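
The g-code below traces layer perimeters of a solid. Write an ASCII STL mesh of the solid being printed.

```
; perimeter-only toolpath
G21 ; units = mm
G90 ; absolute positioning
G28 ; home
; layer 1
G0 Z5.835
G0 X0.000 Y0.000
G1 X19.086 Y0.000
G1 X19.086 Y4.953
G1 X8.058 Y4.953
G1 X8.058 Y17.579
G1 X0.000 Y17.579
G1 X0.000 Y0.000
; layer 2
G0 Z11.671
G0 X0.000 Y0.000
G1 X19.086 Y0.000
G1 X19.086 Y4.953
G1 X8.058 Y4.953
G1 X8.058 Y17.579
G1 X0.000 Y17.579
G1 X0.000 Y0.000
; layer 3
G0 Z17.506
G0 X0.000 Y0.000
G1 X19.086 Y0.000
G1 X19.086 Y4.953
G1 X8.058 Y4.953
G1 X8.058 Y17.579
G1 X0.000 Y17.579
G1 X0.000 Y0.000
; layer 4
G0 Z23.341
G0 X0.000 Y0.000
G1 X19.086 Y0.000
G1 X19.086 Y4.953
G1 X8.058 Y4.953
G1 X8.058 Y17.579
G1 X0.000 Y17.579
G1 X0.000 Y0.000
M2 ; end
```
solid part
  facet normal 0.0000 0.0000 -1.0000
    outer loop
      vertex 19.086 4.953 0.000
      vertex 19.086 0.000 0.000
      vertex 0.000 0.000 0.000
    endloop
  endfacet
  facet normal 0.0000 0.0000 -1.0000
    outer loop
      vertex 8.058 4.953 0.000
      vertex 19.086 4.953 0.000
      vertex 0.000 0.000 0.000
    endloop
  endfacet
  facet normal 0.0000 0.0000 -1.0000
    outer loop
      vertex 8.058 17.579 0.000
      vertex 8.058 4.953 0.000
      vertex 0.000 0.000 0.000
    endloop
  endfacet
  facet normal 0.0000 0.0000 -1.0000
    outer loop
      vertex 0.000 17.579 0.000
      vertex 8.058 17.579 0.000
      vertex 0.000 0.000 0.000
    endloop
  endfacet
  facet normal 0.0000 0.0000 1.0000
    outer loop
      vertex 0.000 0.000 23.341
      vertex 19.086 0.000 23.341
      vertex 19.086 4.953 23.341
    endloop
  endfacet
  facet normal 0.0000 0.0000 1.0000
    outer loop
      vertex 0.000 0.000 23.341
      vertex 19.086 4.953 23.341
      vertex 8.058 4.953 23.341
    endloop
  endfacet
  facet normal 0.0000 0.0000 1.0000
    outer loop
      vertex 0.000 0.000 23.341
      vertex 8.058 4.953 23.341
      vertex 8.058 17.579 23.341
    endloop
  endfacet
  facet normal 0.0000 0.0000 1.0000
    outer loop
      vertex 0.000 0.000 23.341
      vertex 8.058 17.579 23.341
      vertex 0.000 17.579 23.341
    endloop
  endfacet
  facet normal 0.0000 -1.0000 0.0000
    outer loop
      vertex 0.000 0.000 0.000
      vertex 19.086 0.000 0.000
      vertex 19.086 0.000 23.341
    endloop
  endfacet
  facet normal 0.0000 -1.0000 0.0000
    outer loop
      vertex 0.000 0.000 0.000
      vertex 19.086 0.000 23.341
      vertex 0.000 0.000 23.341
    endloop
  endfacet
  facet normal 1.0000 0.0000 0.0000
    outer loop
      vertex 19.086 0.000 0.000
      vertex 19.086 4.953 0.000
      vertex 19.086 4.953 23.341
    endloop
  endfacet
  facet normal 1.0000 0.0000 0.0000
    outer loop
      vertex 19.086 0.000 0.000
      vertex 19.086 4.953 23.341
      vertex 19.086 0.000 23.341
    endloop
  endfacet
  facet normal 0.0000 1.0000 0.0000
    outer loop
      vertex 19.086 4.953 0.000
      vertex 8.058 4.953 0.000
      vertex 8.058 4.953 23.341
    endloop
  endfacet
  facet normal 0.0000 1.0000 0.0000
    outer loop
      vertex 19.086 4.953 0.000
      vertex 8.058 4.953 23.341
      vertex 19.086 4.953 23.341
    endloop
  endfacet
  facet normal 1.0000 0.0000 0.0000
    outer loop
      vertex 8.058 4.953 0.000
      vertex 8.058 17.579 0.000
      vertex 8.058 17.579 23.341
    endloop
  endfacet
  facet normal 1.0000 0.0000 0.0000
    outer loop
      vertex 8.058 4.953 0.000
      vertex 8.058 17.579 23.341
      vertex 8.058 4.953 23.341
    endloop
  endfacet
  facet normal 0.0000 1.0000 0.0000
    outer loop
      vertex 8.058 17.579 0.000
      vertex 0.000 17.579 0.000
      vertex 0.000 17.579 23.341
    endloop
  endfacet
  facet normal 0.0000 1.0000 0.0000
    outer loop
      vertex 8.058 17.579 0.000
      vertex 0.000 17.579 23.341
      vertex 8.058 17.579 23.341
    endloop
  endfacet
  facet normal -1.0000 0.0000 0.0000
    outer loop
      vertex 0.000 17.579 0.000
      vertex 0.000 0.000 0.000
      vertex 0.000 0.000 23.341
    endloop
  endfacet
  facet normal -1.0000 0.0000 0.0000
    outer loop
      vertex 0.000 17.579 0.000
      vertex 0.000 0.000 23.341
      vertex 0.000 17.579 23.341
    endloop
  endfacet
endsolid part

The G0 Z moves step by Δz≈5.835 mm. Every layer's G1 loop is the same polygon, so the solid is a straight extrusion of it from z=0 to z≈23.3. Closing with flat bottom and top caps and triangulating gives 20 facets — an L-shaped prism: outer 19.1 × 17.6 mm, arm thicknesses ≈ 4.95 mm (horizontal) and 8.06 mm (vertical), extruded 23.3 mm in z.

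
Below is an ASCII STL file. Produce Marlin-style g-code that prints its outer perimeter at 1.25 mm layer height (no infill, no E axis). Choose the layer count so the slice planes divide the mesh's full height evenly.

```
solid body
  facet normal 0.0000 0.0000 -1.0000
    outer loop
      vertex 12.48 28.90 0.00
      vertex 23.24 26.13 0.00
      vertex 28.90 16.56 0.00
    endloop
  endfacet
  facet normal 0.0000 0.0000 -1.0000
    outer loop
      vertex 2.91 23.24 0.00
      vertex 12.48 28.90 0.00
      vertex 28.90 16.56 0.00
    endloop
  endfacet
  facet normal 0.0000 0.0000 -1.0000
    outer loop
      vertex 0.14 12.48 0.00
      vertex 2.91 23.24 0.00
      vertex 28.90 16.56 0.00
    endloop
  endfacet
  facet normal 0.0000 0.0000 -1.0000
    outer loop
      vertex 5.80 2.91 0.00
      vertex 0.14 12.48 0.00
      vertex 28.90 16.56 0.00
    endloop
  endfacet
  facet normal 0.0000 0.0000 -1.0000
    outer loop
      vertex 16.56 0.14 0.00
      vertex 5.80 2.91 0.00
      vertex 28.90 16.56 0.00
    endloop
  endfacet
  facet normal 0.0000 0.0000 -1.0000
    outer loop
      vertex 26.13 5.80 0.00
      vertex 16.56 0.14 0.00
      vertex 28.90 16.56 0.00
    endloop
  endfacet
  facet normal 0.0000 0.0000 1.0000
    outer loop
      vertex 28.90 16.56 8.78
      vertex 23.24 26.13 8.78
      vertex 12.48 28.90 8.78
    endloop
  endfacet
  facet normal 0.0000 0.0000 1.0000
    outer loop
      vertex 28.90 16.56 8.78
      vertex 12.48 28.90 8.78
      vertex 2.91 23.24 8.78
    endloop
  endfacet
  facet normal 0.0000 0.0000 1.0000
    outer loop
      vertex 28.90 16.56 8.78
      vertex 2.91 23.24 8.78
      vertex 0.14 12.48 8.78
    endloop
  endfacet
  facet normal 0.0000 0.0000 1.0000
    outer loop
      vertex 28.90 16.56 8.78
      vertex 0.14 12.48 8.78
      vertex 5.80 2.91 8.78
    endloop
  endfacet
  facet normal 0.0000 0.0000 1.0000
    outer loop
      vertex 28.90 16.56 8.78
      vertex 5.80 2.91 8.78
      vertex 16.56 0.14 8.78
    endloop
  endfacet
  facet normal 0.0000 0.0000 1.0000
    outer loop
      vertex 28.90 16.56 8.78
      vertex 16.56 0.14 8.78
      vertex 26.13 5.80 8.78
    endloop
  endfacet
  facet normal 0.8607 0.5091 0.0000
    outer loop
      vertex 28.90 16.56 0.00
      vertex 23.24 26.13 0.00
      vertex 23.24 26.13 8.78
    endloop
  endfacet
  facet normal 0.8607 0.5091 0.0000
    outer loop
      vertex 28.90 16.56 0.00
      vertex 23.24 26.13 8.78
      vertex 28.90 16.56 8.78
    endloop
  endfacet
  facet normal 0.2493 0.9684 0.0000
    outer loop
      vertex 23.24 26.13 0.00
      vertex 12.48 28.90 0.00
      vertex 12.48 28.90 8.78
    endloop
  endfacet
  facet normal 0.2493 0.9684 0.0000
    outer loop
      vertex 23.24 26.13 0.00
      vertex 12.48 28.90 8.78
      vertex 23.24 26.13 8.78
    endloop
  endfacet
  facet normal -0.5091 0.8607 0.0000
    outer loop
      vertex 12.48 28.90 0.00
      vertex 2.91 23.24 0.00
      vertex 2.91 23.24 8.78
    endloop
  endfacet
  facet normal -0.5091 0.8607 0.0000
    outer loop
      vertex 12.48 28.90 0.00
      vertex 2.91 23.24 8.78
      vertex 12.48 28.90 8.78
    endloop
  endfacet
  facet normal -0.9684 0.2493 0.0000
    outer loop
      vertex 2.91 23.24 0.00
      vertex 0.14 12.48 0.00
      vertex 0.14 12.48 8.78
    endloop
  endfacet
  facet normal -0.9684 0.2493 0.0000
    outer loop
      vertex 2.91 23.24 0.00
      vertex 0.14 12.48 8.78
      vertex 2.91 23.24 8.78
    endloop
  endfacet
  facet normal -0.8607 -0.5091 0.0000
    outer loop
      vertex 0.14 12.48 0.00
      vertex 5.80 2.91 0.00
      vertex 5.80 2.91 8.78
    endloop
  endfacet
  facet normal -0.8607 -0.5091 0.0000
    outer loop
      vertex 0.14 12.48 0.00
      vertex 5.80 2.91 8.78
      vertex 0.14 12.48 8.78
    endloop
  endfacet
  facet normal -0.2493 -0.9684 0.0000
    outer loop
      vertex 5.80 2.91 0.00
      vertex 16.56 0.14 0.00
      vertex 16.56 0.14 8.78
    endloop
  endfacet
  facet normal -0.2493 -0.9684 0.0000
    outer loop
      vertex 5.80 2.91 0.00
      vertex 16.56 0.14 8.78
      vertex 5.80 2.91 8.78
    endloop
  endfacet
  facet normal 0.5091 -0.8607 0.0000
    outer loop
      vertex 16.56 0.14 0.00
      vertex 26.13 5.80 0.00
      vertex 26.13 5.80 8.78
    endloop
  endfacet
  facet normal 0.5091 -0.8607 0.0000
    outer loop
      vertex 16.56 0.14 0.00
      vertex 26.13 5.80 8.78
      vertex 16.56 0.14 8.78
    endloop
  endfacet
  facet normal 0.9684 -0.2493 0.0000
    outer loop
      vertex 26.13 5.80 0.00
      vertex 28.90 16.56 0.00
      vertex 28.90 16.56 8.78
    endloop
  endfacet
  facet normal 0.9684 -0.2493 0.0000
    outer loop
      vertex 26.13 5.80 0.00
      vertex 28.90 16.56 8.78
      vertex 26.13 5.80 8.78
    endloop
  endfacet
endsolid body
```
; perimeter-only toolpath
G21 ; units = mm
G90 ; absolute positioning
G28 ; home
; layer 1
G0 Z1.25
G0 X28.90 Y16.56
G1 X23.24 Y26.13
G1 X12.48 Y28.90
G1 X2.91 Y23.24
G1 X0.14 Y12.48
G1 X5.80 Y2.91
G1 X16.56 Y0.14
G1 X26.13 Y5.80
G1 X28.90 Y16.56
; layer 2
G0 Z2.51
G0 X28.90 Y16.56
G1 X23.24 Y26.13
G1 X12.48 Y28.90
G1 X2.91 Y23.24
G1 X0.14 Y12.48
G1 X5.80 Y2.91
G1 X16.56 Y0.14
G1 X26.13 Y5.80
G1 X28.90 Y16.56
; layer 3
G0 Z3.76
G0 X28.90 Y16.56
G1 X23.24 Y26.13
G1 X12.48 Y28.90
G1 X2.91 Y23.24
G1 X0.14 Y12.48
G1 X5.80 Y2.91
G1 X16.56 Y0.14
G1 X26.13 Y5.80
G1 X28.90 Y16.56
; layer 4
G0 Z5.02
G0 X28.90 Y16.56
G1 X23.24 Y26.13
G1 X12.48 Y28.90
G1 X2.91 Y23.24
G1 X0.14 Y12.48
G1 X5.80 Y2.91
G1 X16.56 Y0.14
G1 X26.13 Y5.80
G1 X28.90 Y16.56
; layer 5
G0 Z6.27
G0 X28.90 Y16.56
G1 X23.24 Y26.13
G1 X12.48 Y28.90
G1 X2.91 Y23.24
G1 X0.14 Y12.48
G1 X5.80 Y2.91
G1 X16.56 Y0.14
G1 X26.13 Y5.80
G1 X28.90 Y16.56
; layer 6
G0 Z7.53
G0 X28.90 Y16.56
G1 X23.24 Y26.13
G1 X12.48 Y28.90
G1 X2.91 Y23.24
G1 X0.14 Y12.48
G1 X5.80 Y2.91
G1 X16.56 Y0.14
G1 X26.13 Y5.80
G1 X28.90 Y16.56
; layer 7
G0 Z8.78
G0 X28.90 Y16.56
G1 X23.24 Y26.13
G1 X12.48 Y28.90
G1 X2.91 Y23.24
G1 X0.14 Y12.48
G1 X5.80 Y2.91
G1 X16.56 Y0.14
G1 X26.13 Y5.80
G1 X28.90 Y16.56
M2 ; end

The solid is a regular 8-sided prism (a cylinder approximated with 8 flat sides), circumscribed radius ≈ 14.5 mm, height ≈ 8.78 mm. Slicing at Δz = 1.25 mm — 7 equal slices spanning the solid's height, so layer i sits at z = i·h/7 — gives 7 non-empty perimeters. Each is a 8-segment closed polygon; G0 lifts to the layer z and rapids to the start vertex, then G1 traces the edges.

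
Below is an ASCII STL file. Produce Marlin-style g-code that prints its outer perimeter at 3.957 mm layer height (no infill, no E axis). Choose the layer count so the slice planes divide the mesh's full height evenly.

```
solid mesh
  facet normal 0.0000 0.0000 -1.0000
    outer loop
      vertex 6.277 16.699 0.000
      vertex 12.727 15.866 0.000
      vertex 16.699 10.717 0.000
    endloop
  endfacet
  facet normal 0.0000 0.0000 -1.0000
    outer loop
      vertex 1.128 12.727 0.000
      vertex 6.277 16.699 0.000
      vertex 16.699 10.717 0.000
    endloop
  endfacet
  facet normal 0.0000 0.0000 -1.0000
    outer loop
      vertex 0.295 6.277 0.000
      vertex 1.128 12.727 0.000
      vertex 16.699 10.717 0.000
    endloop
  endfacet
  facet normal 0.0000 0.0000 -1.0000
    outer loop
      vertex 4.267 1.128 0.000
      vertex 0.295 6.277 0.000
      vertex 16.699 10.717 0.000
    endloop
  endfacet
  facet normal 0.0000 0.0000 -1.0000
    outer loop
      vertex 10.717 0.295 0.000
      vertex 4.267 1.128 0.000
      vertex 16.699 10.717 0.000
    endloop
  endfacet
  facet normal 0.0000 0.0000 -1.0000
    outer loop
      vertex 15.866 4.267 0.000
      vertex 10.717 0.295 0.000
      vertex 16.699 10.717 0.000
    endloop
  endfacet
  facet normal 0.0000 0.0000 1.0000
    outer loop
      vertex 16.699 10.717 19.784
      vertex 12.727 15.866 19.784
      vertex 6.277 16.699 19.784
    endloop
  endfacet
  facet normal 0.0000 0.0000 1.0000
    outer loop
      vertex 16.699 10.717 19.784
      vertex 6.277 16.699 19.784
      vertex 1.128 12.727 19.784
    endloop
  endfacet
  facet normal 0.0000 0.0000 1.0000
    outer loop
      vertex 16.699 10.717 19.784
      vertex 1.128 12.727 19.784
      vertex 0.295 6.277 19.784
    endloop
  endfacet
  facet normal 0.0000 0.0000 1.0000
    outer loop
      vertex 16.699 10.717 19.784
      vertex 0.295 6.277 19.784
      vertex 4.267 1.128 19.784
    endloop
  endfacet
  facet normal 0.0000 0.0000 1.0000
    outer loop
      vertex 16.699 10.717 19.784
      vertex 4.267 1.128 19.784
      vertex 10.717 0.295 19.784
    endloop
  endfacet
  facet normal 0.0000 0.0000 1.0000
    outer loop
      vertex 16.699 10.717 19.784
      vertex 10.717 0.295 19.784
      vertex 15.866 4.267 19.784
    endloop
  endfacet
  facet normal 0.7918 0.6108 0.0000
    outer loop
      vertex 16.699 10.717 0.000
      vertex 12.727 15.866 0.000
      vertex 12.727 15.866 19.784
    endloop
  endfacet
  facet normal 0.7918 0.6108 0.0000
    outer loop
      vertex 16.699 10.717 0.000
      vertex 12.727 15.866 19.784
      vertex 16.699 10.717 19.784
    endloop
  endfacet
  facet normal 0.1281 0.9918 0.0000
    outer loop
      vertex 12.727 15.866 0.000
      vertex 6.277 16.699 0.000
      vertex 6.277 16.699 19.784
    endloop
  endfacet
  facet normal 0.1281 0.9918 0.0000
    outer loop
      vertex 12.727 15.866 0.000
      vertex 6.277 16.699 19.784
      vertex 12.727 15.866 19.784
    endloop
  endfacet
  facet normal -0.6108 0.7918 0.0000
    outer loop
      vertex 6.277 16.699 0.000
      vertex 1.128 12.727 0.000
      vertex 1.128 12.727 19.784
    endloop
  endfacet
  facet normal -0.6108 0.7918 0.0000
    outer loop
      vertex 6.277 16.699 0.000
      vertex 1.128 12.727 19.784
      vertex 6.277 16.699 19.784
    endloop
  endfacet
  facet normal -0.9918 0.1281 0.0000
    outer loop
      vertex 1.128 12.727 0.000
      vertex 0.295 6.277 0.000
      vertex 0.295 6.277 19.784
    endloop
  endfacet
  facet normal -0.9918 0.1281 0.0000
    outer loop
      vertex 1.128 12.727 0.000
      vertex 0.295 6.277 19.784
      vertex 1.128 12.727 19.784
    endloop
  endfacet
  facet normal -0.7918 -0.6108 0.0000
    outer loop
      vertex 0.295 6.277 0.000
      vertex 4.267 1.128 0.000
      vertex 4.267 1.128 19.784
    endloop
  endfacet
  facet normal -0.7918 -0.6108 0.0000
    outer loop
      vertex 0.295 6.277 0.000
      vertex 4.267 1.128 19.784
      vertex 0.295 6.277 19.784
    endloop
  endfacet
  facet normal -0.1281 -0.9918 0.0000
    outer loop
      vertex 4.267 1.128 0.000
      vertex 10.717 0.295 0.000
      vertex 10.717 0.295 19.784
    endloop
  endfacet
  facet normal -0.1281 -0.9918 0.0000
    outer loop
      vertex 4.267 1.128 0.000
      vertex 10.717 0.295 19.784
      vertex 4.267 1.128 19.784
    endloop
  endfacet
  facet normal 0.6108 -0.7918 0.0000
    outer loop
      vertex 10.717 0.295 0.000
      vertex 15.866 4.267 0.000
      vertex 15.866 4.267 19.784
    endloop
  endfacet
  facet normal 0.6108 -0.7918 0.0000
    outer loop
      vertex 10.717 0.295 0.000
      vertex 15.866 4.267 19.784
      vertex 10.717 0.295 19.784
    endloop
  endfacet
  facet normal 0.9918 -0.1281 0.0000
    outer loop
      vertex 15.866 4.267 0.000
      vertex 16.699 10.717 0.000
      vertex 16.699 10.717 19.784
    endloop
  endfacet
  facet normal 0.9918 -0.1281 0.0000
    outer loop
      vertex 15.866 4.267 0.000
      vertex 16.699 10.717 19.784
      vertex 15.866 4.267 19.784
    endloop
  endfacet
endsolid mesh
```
; perimeter-only toolpath
G21 ; units = mm
G90 ; absolute positioning
G28 ; home
; layer 1
G0 Z3.957
G0 X16.699 Y10.717
G1 X12.727 Y15.866
G1 X6.277 Y16.699
G1 X1.128 Y12.727
G1 X0.295 Y6.277
G1 X4.267 Y1.128
G1 X10.717 Y0.295
G1 X15.866 Y4.267
G1 X16.699 Y10.717
; layer 2
G0 Z7.914
G0 X16.699 Y10.717
G1 X12.727 Y15.866
G1 X6.277 Y16.699
G1 X1.128 Y12.727
G1 X0.295 Y6.277
G1 X4.267 Y1.128
G1 X10.717 Y0.295
G1 X15.866 Y4.267
G1 X16.699 Y10.717
; layer 3
G0 Z11.870
G0 X16.699 Y10.717
G1 X12.727 Y15.866
G1 X6.277 Y16.699
G1 X1.128 Y12.727
G1 X0.295 Y6.277
G1 X4.267 Y1.128
G1 X10.717 Y0.295
G1 X15.866 Y4.267
G1 X16.699 Y10.717
; layer 4
G0 Z15.827
G0 X16.699 Y10.717
G1 X12.727 Y15.866
G1 X6.277 Y16.699
G1 X1.128 Y12.727
G1 X0.295 Y6.277
G1 X4.267 Y1.128
G1 X10.717 Y0.295
G1 X15.866 Y4.267
G1 X16.699 Y10.717
; layer 5
G0 Z19.784
G0 X16.699 Y10.717
G1 X12.727 Y15.866
G1 X6.277 Y16.699
G1 X1.128 Y12.727
G1 X0.295 Y6.277
G1 X4.267 Y1.128
G1 X10.717 Y0.295
G1 X15.866 Y4.267
G1 X16.699 Y10.717
M2 ; end

The solid is a regular 8-sided prism (a cylinder approximated with 8 flat sides), circumscribed radius ≈ 8.5 mm, height ≈ 19.8 mm. Slicing at Δz = 3.957 mm — 5 equal slices spanning the solid's height, so layer i sits at z = i·h/5 — gives 5 non-empty perimeters. Each is a 8-segment closed polygon; G0 lifts to the layer z and rapids to the start vertex, then G1 traces the edges.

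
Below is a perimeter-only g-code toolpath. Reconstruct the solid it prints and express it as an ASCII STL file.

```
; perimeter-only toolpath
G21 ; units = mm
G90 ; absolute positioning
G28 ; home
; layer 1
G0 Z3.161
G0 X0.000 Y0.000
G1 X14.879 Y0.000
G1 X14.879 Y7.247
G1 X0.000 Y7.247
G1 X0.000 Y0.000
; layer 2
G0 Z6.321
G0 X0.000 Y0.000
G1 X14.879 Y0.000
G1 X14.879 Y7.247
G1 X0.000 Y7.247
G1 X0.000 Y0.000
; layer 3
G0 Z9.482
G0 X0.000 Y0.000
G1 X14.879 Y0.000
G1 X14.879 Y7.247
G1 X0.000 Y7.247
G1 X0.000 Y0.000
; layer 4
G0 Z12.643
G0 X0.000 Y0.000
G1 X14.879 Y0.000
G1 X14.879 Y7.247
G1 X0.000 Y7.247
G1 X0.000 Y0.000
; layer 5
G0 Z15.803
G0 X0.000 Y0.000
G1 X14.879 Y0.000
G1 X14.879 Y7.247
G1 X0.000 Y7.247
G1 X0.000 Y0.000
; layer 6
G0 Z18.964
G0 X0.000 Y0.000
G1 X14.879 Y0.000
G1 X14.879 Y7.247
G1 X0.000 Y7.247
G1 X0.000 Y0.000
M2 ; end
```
solid part
  facet normal 0.0000 0.0000 -1.0000
    outer loop
      vertex 14.879 7.247 0.000
      vertex 14.879 0.000 0.000
      vertex 0.000 0.000 0.000
    endloop
  endfacet
  facet normal 0.0000 0.0000 -1.0000
    outer loop
      vertex 0.000 7.247 0.000
      vertex 14.879 7.247 0.000
      vertex 0.000 0.000 0.000
    endloop
  endfacet
  facet normal 0.0000 0.0000 1.0000
    outer loop
      vertex 0.000 0.000 18.964
      vertex 14.879 0.000 18.964
      vertex 14.879 7.247 18.964
    endloop
  endfacet
  facet normal 0.0000 0.0000 1.0000
    outer loop
      vertex 0.000 0.000 18.964
      vertex 14.879 7.247 18.964
      vertex 0.000 7.247 18.964
    endloop
  endfacet
  facet normal 0.0000 -1.0000 0.0000
    outer loop
      vertex 0.000 0.000 0.000
      vertex 14.879 0.000 0.000
      vertex 14.879 0.000 18.964
    endloop
  endfacet
  facet normal 0.0000 -1.0000 0.0000
    outer loop
      vertex 0.000 0.000 0.000
      vertex 14.879 0.000 18.964
      vertex 0.000 0.000 18.964
    endloop
  endfacet
  facet normal 0.0000 1.0000 0.0000
    outer loop
      vertex 14.879 7.247 18.964
      vertex 14.879 7.247 0.000
      vertex 0.000 7.247 0.000
    endloop
  endfacet
  facet normal 0.0000 1.0000 0.0000
    outer loop
      vertex 0.000 7.247 18.964
      vertex 14.879 7.247 18.964
      vertex 0.000 7.247 0.000
    endloop
  endfacet
  facet normal -1.0000 0.0000 0.0000
    outer loop
      vertex 0.000 7.247 18.964
      vertex 0.000 7.247 0.000
      vertex 0.000 0.000 0.000
    endloop
  endfacet
  facet normal -1.0000 0.0000 0.0000
    outer loop
      vertex 0.000 0.000 18.964
      vertex 0.000 7.247 18.964
      vertex 0.000 0.000 0.000
    endloop
  endfacet
  facet normal 1.0000 0.0000 0.0000
    outer loop
      vertex 14.879 0.000 0.000
      vertex 14.879 7.247 0.000
      vertex 14.879 7.247 18.964
    endloop
  endfacet
  facet normal 1.0000 0.0000 0.0000
    outer loop
      vertex 14.879 0.000 0.000
      vertex 14.879 7.247 18.964
      vertex 14.879 0.000 18.964
    endloop
  endfacet
endsolid part

The G0 Z moves step by Δz≈3.161 mm. Every layer's G1 loop is the same polygon, so the solid is a straight extrusion of it from z=0 to z≈19. Closing with flat bottom and top caps and triangulating gives 12 facets — a rectangular box, roughly 14.9 × 7.25 mm footprint and 19 mm tall.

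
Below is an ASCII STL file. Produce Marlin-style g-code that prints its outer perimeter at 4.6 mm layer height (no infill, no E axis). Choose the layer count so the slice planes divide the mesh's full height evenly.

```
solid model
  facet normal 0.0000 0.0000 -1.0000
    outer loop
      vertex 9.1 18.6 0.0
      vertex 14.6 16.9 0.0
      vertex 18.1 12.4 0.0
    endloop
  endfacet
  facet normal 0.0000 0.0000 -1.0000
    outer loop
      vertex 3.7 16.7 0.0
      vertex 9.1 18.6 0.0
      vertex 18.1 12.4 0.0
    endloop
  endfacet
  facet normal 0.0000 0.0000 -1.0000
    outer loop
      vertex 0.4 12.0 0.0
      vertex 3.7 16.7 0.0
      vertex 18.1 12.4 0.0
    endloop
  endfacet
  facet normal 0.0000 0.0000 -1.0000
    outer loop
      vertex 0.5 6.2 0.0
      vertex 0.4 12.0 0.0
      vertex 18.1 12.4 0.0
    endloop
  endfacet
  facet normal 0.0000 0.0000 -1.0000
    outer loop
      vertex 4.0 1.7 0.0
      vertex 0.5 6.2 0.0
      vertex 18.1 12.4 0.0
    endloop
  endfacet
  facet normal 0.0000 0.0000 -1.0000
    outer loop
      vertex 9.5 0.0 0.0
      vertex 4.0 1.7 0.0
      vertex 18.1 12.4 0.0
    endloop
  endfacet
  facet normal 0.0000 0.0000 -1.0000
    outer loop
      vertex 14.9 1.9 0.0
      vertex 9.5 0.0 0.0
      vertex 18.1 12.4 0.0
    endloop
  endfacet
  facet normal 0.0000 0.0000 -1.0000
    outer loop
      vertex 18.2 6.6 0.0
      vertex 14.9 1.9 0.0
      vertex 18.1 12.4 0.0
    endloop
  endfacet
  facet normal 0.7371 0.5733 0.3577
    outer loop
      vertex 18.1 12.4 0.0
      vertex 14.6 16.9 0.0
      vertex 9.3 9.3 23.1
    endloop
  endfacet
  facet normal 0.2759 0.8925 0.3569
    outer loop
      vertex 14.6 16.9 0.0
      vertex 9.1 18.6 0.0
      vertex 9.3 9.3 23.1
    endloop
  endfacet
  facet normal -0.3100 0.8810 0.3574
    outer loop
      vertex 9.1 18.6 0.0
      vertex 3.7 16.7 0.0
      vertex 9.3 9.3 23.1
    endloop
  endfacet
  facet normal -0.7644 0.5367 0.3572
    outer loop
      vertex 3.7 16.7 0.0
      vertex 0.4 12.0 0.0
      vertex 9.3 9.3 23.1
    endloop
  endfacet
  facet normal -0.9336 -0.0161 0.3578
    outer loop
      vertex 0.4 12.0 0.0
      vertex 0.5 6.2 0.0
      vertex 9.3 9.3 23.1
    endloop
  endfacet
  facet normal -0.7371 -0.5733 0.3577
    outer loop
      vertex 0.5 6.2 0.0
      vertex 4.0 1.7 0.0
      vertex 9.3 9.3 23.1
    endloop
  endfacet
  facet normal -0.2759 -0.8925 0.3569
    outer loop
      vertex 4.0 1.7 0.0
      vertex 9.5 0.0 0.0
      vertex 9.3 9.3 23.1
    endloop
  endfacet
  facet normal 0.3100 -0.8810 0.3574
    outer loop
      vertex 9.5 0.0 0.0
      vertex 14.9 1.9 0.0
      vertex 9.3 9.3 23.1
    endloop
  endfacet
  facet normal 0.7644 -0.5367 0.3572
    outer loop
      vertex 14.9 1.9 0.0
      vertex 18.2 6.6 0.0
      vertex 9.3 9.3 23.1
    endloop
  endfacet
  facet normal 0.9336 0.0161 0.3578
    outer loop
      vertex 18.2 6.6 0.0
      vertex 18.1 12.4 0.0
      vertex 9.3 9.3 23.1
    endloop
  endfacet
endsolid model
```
; perimeter-only toolpath
G21 ; units = mm
G90 ; absolute positioning
G28 ; home
; layer 1
G0 Z4.6
G0 X16.3 Y11.8
G1 X13.5 Y15.4
G1 X9.1 Y16.7
G1 X4.8 Y15.2
G1 X2.2 Y11.5
G1 X2.3 Y6.8
G1 X5.1 Y3.2
G1 X9.5 Y1.9
G1 X13.8 Y3.4
G1 X16.4 Y7.1
G1 X16.3 Y11.8
; layer 2
G0 Z9.2
G0 X14.6 Y11.2
G1 X12.5 Y13.9
G1 X9.2 Y14.9
G1 X5.9 Y13.7
G1 X4.0 Y10.9
G1 X4.0 Y7.4
G1 X6.1 Y4.7
G1 X9.4 Y3.7
G1 X12.7 Y4.9
G1 X14.6 Y7.7
G1 X14.6 Y11.2
; layer 3
G0 Z13.9
G0 X12.8 Y10.5
G1 X11.4 Y12.3
G1 X9.2 Y13.0
G1 X7.1 Y12.3
G1 X5.7 Y10.4
G1 X5.8 Y8.1
G1 X7.2 Y6.3
G1 X9.4 Y5.6
G1 X11.5 Y6.3
G1 X12.9 Y8.2
G1 X12.8 Y10.5
; layer 4
G0 Z18.5
G0 X11.1 Y9.9
G1 X10.4 Y10.8
G1 X9.3 Y11.2
G1 X8.2 Y10.8
G1 X7.5 Y9.8
G1 X7.5 Y8.7
G1 X8.2 Y7.8
G1 X9.3 Y7.4
G1 X10.4 Y7.8
G1 X11.1 Y8.8
G1 X11.1 Y9.9
M2 ; end

The solid is a regular 10-sided pyramid, base circumscribed radius ≈ 9.3 mm, apex at z ≈ 23.1 mm. Slicing at Δz = 4.6 mm — 5 equal slices spanning the solid's height, so layer i sits at z = i·h/5 — gives 4 non-empty perimeters. Each is a 10-segment closed polygon; G0 lifts to the layer z and rapids to the start vertex, then G1 traces the edges. The cross-section shrinks linearly with z (the slice at the apex is degenerate and omitted).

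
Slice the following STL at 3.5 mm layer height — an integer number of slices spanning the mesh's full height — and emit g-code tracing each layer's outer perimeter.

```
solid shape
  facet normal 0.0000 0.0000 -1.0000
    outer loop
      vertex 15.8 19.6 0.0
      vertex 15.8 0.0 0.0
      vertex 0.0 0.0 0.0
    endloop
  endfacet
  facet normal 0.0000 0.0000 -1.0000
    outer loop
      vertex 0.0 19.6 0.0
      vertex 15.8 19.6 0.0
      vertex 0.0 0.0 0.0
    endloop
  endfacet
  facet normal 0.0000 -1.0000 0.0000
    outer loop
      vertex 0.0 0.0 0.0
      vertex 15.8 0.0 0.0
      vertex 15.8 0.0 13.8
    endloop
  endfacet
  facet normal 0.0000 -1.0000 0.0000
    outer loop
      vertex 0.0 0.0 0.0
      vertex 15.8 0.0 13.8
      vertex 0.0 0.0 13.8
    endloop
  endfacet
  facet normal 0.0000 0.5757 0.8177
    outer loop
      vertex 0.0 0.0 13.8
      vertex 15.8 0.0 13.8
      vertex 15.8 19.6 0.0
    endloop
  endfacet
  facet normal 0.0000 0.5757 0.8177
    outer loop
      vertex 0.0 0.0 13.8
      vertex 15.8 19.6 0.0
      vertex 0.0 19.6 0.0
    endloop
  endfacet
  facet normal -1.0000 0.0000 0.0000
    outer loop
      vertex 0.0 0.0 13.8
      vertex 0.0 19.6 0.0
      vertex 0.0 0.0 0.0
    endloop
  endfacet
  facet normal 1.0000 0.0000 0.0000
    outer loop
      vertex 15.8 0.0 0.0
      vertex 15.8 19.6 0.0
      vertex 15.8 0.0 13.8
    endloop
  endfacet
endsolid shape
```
; perimeter-only toolpath
G21 ; units = mm
G90 ; absolute positioning
G28 ; home
; layer 1
G0 Z3.5
G0 X0.0 Y0.0
G1 X15.8 Y0.0
G1 X15.8 Y14.7
G1 X0.0 Y14.7
G1 X0.0 Y0.0
; layer 2
G0 Z6.9
G0 X0.0 Y0.0
G1 X15.8 Y0.0
G1 X15.8 Y9.8
G1 X0.0 Y9.8
G1 X0.0 Y0.0
; layer 3
G0 Z10.4
G0 X0.0 Y0.0
G1 X15.8 Y0.0
G1 X15.8 Y4.9
G1 X0.0 Y4.9
G1 X0.0 Y0.0
M2 ; end

The solid is a wedge (ramp): 15.8 × 19.6 mm base, rising to 13.8 mm along the y=0 edge and sloping linearly to z=0 at y=19.6. Slicing at Δz = 3.5 mm — 4 equal slices spanning the solid's height, so layer i sits at z = i·h/4 — gives 3 non-empty perimeters. Each is a 4-segment closed polygon; G0 lifts to the layer z and rapids to the start vertex, then G1 traces the edges. The cross-section shrinks linearly with z (the slice at the apex is degenerate and omitted).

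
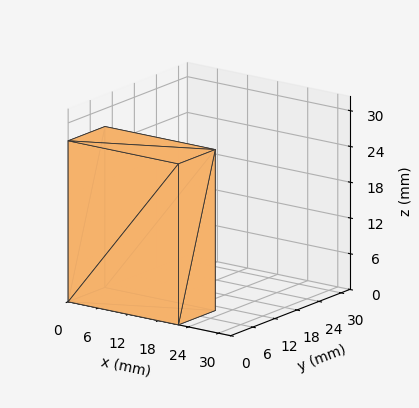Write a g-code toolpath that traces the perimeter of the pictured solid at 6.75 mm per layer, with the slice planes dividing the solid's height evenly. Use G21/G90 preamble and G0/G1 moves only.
Reading the render: the shape is a rectangular box, roughly 22 × 10 mm footprint and 27 mm tall (dimensions read to the nearest mm from the axis ticks). For the g-code, the solid's height is divided into equal slices at the stated Δz and each level perimeter traced with G1 moves after a G0 lift.

; perimeter-only toolpath
G21 ; units = mm
G90 ; absolute positioning
G28 ; home
; layer 1
G0 Z6.75
G0 X0.00 Y0.00
G1 X22.00 Y0.00
G1 X22.00 Y10.00
G1 X0.00 Y10.00
G1 X0.00 Y0.00
; layer 2
G0 Z13.50
G0 X0.00 Y0.00
G1 X22.00 Y0.00
G1 X22.00 Y10.00
G1 X0.00 Y10.00
G1 X0.00 Y0.00
; layer 3
G0 Z20.25
G0 X0.00 Y0.00
G1 X22.00 Y0.00
G1 X22.00 Y10.00
G1 X0.00 Y10.00
G1 X0.00 Y0.00
; layer 4
G0 Z27.00
G0 X0.00 Y0.00
G1 X22.00 Y0.00
G1 X22.00 Y10.00
G1 X0.00 Y10.00
G1 X0.00 Y0.00
M2 ; end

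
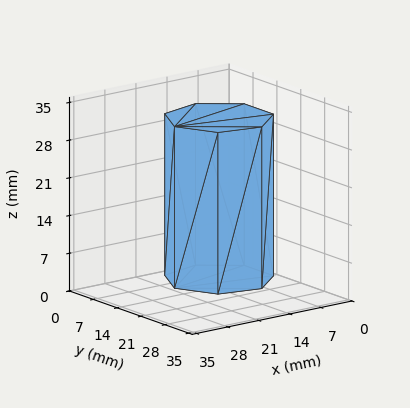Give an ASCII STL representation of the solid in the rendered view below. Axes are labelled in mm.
Reading the render: the shape is a regular 7-sided prism (a cylinder approximated with 7 flat sides), circumscribed radius ≈ 10 mm, height ≈ 30 mm (dimensions read to the nearest mm from the axis ticks). For the STL, each face is triangulated and given an outward normal.

solid part
  facet normal 0.0000 0.0000 -1.0000
    outer loop
      vertex 7.8 19.7 0.0
      vertex 16.2 17.8 0.0
      vertex 20.0 10.0 0.0
    endloop
  endfacet
  facet normal 0.0000 0.0000 -1.0000
    outer loop
      vertex 1.0 14.3 0.0
      vertex 7.8 19.7 0.0
      vertex 20.0 10.0 0.0
    endloop
  endfacet
  facet normal 0.0000 0.0000 -1.0000
    outer loop
      vertex 1.0 5.7 0.0
      vertex 1.0 14.3 0.0
      vertex 20.0 10.0 0.0
    endloop
  endfacet
  facet normal 0.0000 0.0000 -1.0000
    outer loop
      vertex 7.8 0.3 0.0
      vertex 1.0 5.7 0.0
      vertex 20.0 10.0 0.0
    endloop
  endfacet
  facet normal 0.0000 0.0000 -1.0000
    outer loop
      vertex 16.2 2.2 0.0
      vertex 7.8 0.3 0.0
      vertex 20.0 10.0 0.0
    endloop
  endfacet
  facet normal 0.0000 0.0000 1.0000
    outer loop
      vertex 20.0 10.0 30.0
      vertex 16.2 17.8 30.0
      vertex 7.8 19.7 30.0
    endloop
  endfacet
  facet normal 0.0000 0.0000 1.0000
    outer loop
      vertex 20.0 10.0 30.0
      vertex 7.8 19.7 30.0
      vertex 1.0 14.3 30.0
    endloop
  endfacet
  facet normal 0.0000 0.0000 1.0000
    outer loop
      vertex 20.0 10.0 30.0
      vertex 1.0 14.3 30.0
      vertex 1.0 5.7 30.0
    endloop
  endfacet
  facet normal 0.0000 0.0000 1.0000
    outer loop
      vertex 20.0 10.0 30.0
      vertex 1.0 5.7 30.0
      vertex 7.8 0.3 30.0
    endloop
  endfacet
  facet normal 0.0000 0.0000 1.0000
    outer loop
      vertex 20.0 10.0 30.0
      vertex 7.8 0.3 30.0
      vertex 16.2 2.2 30.0
    endloop
  endfacet
  facet normal 0.8990 0.4380 0.0000
    outer loop
      vertex 20.0 10.0 0.0
      vertex 16.2 17.8 0.0
      vertex 16.2 17.8 30.0
    endloop
  endfacet
  facet normal 0.8990 0.4380 0.0000
    outer loop
      vertex 20.0 10.0 0.0
      vertex 16.2 17.8 30.0
      vertex 20.0 10.0 30.0
    endloop
  endfacet
  facet normal 0.2206 0.9754 0.0000
    outer loop
      vertex 16.2 17.8 0.0
      vertex 7.8 19.7 0.0
      vertex 7.8 19.7 30.0
    endloop
  endfacet
  facet normal 0.2206 0.9754 0.0000
    outer loop
      vertex 16.2 17.8 0.0
      vertex 7.8 19.7 30.0
      vertex 16.2 17.8 30.0
    endloop
  endfacet
  facet normal -0.6219 0.7831 0.0000
    outer loop
      vertex 7.8 19.7 0.0
      vertex 1.0 14.3 0.0
      vertex 1.0 14.3 30.0
    endloop
  endfacet
  facet normal -0.6219 0.7831 0.0000
    outer loop
      vertex 7.8 19.7 0.0
      vertex 1.0 14.3 30.0
      vertex 7.8 19.7 30.0
    endloop
  endfacet
  facet normal -1.0000 0.0000 0.0000
    outer loop
      vertex 1.0 14.3 0.0
      vertex 1.0 5.7 0.0
      vertex 1.0 5.7 30.0
    endloop
  endfacet
  facet normal -1.0000 0.0000 0.0000
    outer loop
      vertex 1.0 14.3 0.0
      vertex 1.0 5.7 30.0
      vertex 1.0 14.3 30.0
    endloop
  endfacet
  facet normal -0.6219 -0.7831 0.0000
    outer loop
      vertex 1.0 5.7 0.0
      vertex 7.8 0.3 0.0
      vertex 7.8 0.3 30.0
    endloop
  endfacet
  facet normal -0.6219 -0.7831 0.0000
    outer loop
      vertex 1.0 5.7 0.0
      vertex 7.8 0.3 30.0
      vertex 1.0 5.7 30.0
    endloop
  endfacet
  facet normal 0.2206 -0.9754 0.0000
    outer loop
      vertex 7.8 0.3 0.0
      vertex 16.2 2.2 0.0
      vertex 16.2 2.2 30.0
    endloop
  endfacet
  facet normal 0.2206 -0.9754 0.0000
    outer loop
      vertex 7.8 0.3 0.0
      vertex 16.2 2.2 30.0
      vertex 7.8 0.3 30.0
    endloop
  endfacet
  facet normal 0.8990 -0.4380 0.0000
    outer loop
      vertex 16.2 2.2 0.0
      vertex 20.0 10.0 0.0
      vertex 20.0 10.0 30.0
    endloop
  endfacet
  facet normal 0.8990 -0.4380 0.0000
    outer loop
      vertex 16.2 2.2 0.0
      vertex 20.0 10.0 30.0
      vertex 16.2 2.2 30.0
    endloop
  endfacet
endsolid part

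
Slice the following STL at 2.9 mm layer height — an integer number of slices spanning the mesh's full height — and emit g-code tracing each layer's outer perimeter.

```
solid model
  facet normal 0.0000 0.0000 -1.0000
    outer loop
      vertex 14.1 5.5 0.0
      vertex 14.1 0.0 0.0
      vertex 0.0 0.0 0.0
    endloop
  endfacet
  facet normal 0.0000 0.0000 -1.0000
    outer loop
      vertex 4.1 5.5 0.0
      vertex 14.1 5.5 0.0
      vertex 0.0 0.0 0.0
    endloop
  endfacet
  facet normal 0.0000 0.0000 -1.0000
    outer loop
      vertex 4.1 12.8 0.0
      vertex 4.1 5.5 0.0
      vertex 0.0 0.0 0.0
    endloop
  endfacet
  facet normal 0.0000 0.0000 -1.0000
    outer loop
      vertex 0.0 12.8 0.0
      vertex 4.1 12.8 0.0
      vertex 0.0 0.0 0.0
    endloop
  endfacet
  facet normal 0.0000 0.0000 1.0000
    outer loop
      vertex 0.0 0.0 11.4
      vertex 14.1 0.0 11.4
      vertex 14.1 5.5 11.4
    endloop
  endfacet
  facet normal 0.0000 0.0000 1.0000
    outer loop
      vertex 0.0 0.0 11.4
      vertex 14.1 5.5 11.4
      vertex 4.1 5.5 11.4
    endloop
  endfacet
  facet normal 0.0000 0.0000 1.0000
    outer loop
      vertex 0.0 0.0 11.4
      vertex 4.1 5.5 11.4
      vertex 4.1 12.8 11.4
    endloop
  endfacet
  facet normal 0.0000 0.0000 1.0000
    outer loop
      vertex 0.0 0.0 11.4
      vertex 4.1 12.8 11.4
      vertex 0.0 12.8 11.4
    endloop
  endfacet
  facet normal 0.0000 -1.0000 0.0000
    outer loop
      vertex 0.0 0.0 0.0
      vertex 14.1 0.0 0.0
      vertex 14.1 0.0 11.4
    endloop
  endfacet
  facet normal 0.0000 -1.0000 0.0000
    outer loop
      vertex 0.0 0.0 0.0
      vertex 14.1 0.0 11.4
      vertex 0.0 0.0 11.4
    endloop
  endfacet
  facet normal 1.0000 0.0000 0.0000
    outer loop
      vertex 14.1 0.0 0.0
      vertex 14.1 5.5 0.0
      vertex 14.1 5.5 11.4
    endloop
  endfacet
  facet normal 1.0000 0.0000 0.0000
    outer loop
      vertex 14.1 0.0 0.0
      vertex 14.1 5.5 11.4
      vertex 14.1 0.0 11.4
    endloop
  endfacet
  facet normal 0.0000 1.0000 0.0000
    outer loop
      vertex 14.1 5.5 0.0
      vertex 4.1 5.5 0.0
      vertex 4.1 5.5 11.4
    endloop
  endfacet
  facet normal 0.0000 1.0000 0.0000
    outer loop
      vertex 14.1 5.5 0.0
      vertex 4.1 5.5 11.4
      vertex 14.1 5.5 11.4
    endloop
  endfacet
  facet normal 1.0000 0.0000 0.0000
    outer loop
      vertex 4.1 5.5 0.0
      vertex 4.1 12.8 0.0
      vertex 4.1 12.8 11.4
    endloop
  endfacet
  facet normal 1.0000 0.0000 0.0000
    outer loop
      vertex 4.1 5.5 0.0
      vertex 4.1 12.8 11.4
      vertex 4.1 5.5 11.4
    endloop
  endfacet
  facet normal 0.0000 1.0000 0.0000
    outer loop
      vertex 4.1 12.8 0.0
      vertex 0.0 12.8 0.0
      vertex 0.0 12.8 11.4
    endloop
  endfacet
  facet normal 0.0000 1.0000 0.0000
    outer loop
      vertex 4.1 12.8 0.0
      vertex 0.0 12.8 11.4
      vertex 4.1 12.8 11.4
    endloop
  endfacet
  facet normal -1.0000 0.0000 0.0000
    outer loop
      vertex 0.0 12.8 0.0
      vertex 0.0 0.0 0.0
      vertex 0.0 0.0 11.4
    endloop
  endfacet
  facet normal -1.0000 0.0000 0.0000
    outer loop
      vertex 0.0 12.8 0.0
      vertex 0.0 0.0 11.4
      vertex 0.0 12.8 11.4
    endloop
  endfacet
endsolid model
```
; perimeter-only toolpath
G21 ; units = mm
G90 ; absolute positioning
G28 ; home
; layer 1
G0 Z2.9
G0 X0.0 Y0.0
G1 X14.1 Y0.0
G1 X14.1 Y5.5
G1 X4.1 Y5.5
G1 X4.1 Y12.8
G1 X0.0 Y12.8
G1 X0.0 Y0.0
; layer 2
G0 Z5.7
G0 X0.0 Y0.0
G1 X14.1 Y0.0
G1 X14.1 Y5.5
G1 X4.1 Y5.5
G1 X4.1 Y12.8
G1 X0.0 Y12.8
G1 X0.0 Y0.0
; layer 3
G0 Z8.6
G0 X0.0 Y0.0
G1 X14.1 Y0.0
G1 X14.1 Y5.5
G1 X4.1 Y5.5
G1 X4.1 Y12.8
G1 X0.0 Y12.8
G1 X0.0 Y0.0
; layer 4
G0 Z11.4
G0 X0.0 Y0.0
G1 X14.1 Y0.0
G1 X14.1 Y5.5
G1 X4.1 Y5.5
G1 X4.1 Y12.8
G1 X0.0 Y12.8
G1 X0.0 Y0.0
M2 ; end

The solid is an L-shaped prism: outer 14.1 × 12.8 mm, arm thicknesses ≈ 5.5 mm (horizontal) and 4.1 mm (vertical), extruded 11.4 mm in z. Slicing at Δz = 2.9 mm — 4 equal slices spanning the solid's height, so layer i sits at z = i·h/4 — gives 4 non-empty perimeters. Each is a 6-segment closed polygon; G0 lifts to the layer z and rapids to the start vertex, then G1 traces the edges.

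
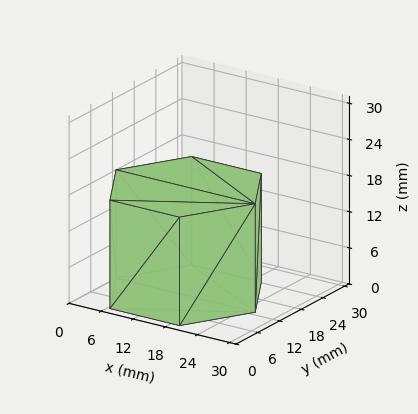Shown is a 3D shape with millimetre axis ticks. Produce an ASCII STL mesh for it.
Reading the render: the shape is a regular 6-sided prism (a cylinder approximated with 6 flat sides), circumscribed radius ≈ 13 mm, height ≈ 18 mm (dimensions read to the nearest mm from the axis ticks). For the STL, each face is triangulated and given an outward normal.

solid part
  facet normal 0.0000 0.0000 -1.0000
    outer loop
      vertex 6.5 24.3 0.0
      vertex 19.5 24.3 0.0
      vertex 26.0 13.0 0.0
    endloop
  endfacet
  facet normal 0.0000 0.0000 -1.0000
    outer loop
      vertex 0.0 13.0 0.0
      vertex 6.5 24.3 0.0
      vertex 26.0 13.0 0.0
    endloop
  endfacet
  facet normal 0.0000 0.0000 -1.0000
    outer loop
      vertex 6.5 1.7 0.0
      vertex 0.0 13.0 0.0
      vertex 26.0 13.0 0.0
    endloop
  endfacet
  facet normal 0.0000 0.0000 -1.0000
    outer loop
      vertex 19.5 1.7 0.0
      vertex 6.5 1.7 0.0
      vertex 26.0 13.0 0.0
    endloop
  endfacet
  facet normal 0.0000 0.0000 1.0000
    outer loop
      vertex 26.0 13.0 18.0
      vertex 19.5 24.3 18.0
      vertex 6.5 24.3 18.0
    endloop
  endfacet
  facet normal 0.0000 0.0000 1.0000
    outer loop
      vertex 26.0 13.0 18.0
      vertex 6.5 24.3 18.0
      vertex 0.0 13.0 18.0
    endloop
  endfacet
  facet normal 0.0000 0.0000 1.0000
    outer loop
      vertex 26.0 13.0 18.0
      vertex 0.0 13.0 18.0
      vertex 6.5 1.7 18.0
    endloop
  endfacet
  facet normal 0.0000 0.0000 1.0000
    outer loop
      vertex 26.0 13.0 18.0
      vertex 6.5 1.7 18.0
      vertex 19.5 1.7 18.0
    endloop
  endfacet
  facet normal 0.8668 0.4986 0.0000
    outer loop
      vertex 26.0 13.0 0.0
      vertex 19.5 24.3 0.0
      vertex 19.5 24.3 18.0
    endloop
  endfacet
  facet normal 0.8668 0.4986 0.0000
    outer loop
      vertex 26.0 13.0 0.0
      vertex 19.5 24.3 18.0
      vertex 26.0 13.0 18.0
    endloop
  endfacet
  facet normal 0.0000 1.0000 0.0000
    outer loop
      vertex 19.5 24.3 0.0
      vertex 6.5 24.3 0.0
      vertex 6.5 24.3 18.0
    endloop
  endfacet
  facet normal 0.0000 1.0000 0.0000
    outer loop
      vertex 19.5 24.3 0.0
      vertex 6.5 24.3 18.0
      vertex 19.5 24.3 18.0
    endloop
  endfacet
  facet normal -0.8668 0.4986 0.0000
    outer loop
      vertex 6.5 24.3 0.0
      vertex 0.0 13.0 0.0
      vertex 0.0 13.0 18.0
    endloop
  endfacet
  facet normal -0.8668 0.4986 0.0000
    outer loop
      vertex 6.5 24.3 0.0
      vertex 0.0 13.0 18.0
      vertex 6.5 24.3 18.0
    endloop
  endfacet
  facet normal -0.8668 -0.4986 0.0000
    outer loop
      vertex 0.0 13.0 0.0
      vertex 6.5 1.7 0.0
      vertex 6.5 1.7 18.0
    endloop
  endfacet
  facet normal -0.8668 -0.4986 0.0000
    outer loop
      vertex 0.0 13.0 0.0
      vertex 6.5 1.7 18.0
      vertex 0.0 13.0 18.0
    endloop
  endfacet
  facet normal 0.0000 -1.0000 0.0000
    outer loop
      vertex 6.5 1.7 0.0
      vertex 19.5 1.7 0.0
      vertex 19.5 1.7 18.0
    endloop
  endfacet
  facet normal 0.0000 -1.0000 0.0000
    outer loop
      vertex 6.5 1.7 0.0
      vertex 19.5 1.7 18.0
      vertex 6.5 1.7 18.0
    endloop
  endfacet
  facet normal 0.8668 -0.4986 0.0000
    outer loop
      vertex 19.5 1.7 0.0
      vertex 26.0 13.0 0.0
      vertex 26.0 13.0 18.0
    endloop
  endfacet
  facet normal 0.8668 -0.4986 0.0000
    outer loop
      vertex 19.5 1.7 0.0
      vertex 26.0 13.0 18.0
      vertex 19.5 1.7 18.0
    endloop
  endfacet
endsolid part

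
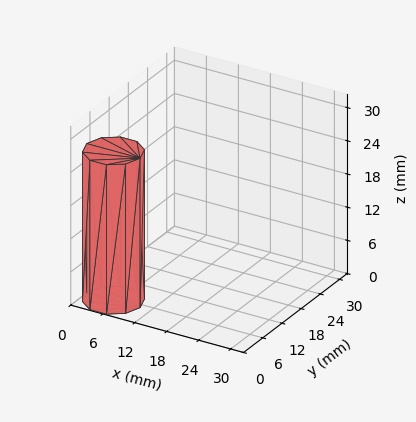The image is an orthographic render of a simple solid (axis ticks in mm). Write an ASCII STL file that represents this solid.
Reading the render: the shape is a regular 10-sided prism (a cylinder approximated with 10 flat sides), circumscribed radius ≈ 5 mm, height ≈ 27 mm (dimensions read to the nearest mm from the axis ticks). For the STL, each face is triangulated and given an outward normal.

solid part
  facet normal 0.0000 0.0000 -1.0000
    outer loop
      vertex 6.55 9.76 0.00
      vertex 9.05 7.94 0.00
      vertex 10.00 5.00 0.00
    endloop
  endfacet
  facet normal 0.0000 0.0000 -1.0000
    outer loop
      vertex 3.45 9.76 0.00
      vertex 6.55 9.76 0.00
      vertex 10.00 5.00 0.00
    endloop
  endfacet
  facet normal 0.0000 0.0000 -1.0000
    outer loop
      vertex 0.95 7.94 0.00
      vertex 3.45 9.76 0.00
      vertex 10.00 5.00 0.00
    endloop
  endfacet
  facet normal 0.0000 0.0000 -1.0000
    outer loop
      vertex 0.00 5.00 0.00
      vertex 0.95 7.94 0.00
      vertex 10.00 5.00 0.00
    endloop
  endfacet
  facet normal 0.0000 0.0000 -1.0000
    outer loop
      vertex 0.95 2.06 0.00
      vertex 0.00 5.00 0.00
      vertex 10.00 5.00 0.00
    endloop
  endfacet
  facet normal 0.0000 0.0000 -1.0000
    outer loop
      vertex 3.45 0.24 0.00
      vertex 0.95 2.06 0.00
      vertex 10.00 5.00 0.00
    endloop
  endfacet
  facet normal 0.0000 0.0000 -1.0000
    outer loop
      vertex 6.55 0.24 0.00
      vertex 3.45 0.24 0.00
      vertex 10.00 5.00 0.00
    endloop
  endfacet
  facet normal 0.0000 0.0000 -1.0000
    outer loop
      vertex 9.05 2.06 0.00
      vertex 6.55 0.24 0.00
      vertex 10.00 5.00 0.00
    endloop
  endfacet
  facet normal 0.0000 0.0000 1.0000
    outer loop
      vertex 10.00 5.00 27.00
      vertex 9.05 7.94 27.00
      vertex 6.55 9.76 27.00
    endloop
  endfacet
  facet normal 0.0000 0.0000 1.0000
    outer loop
      vertex 10.00 5.00 27.00
      vertex 6.55 9.76 27.00
      vertex 3.45 9.76 27.00
    endloop
  endfacet
  facet normal 0.0000 0.0000 1.0000
    outer loop
      vertex 10.00 5.00 27.00
      vertex 3.45 9.76 27.00
      vertex 0.95 7.94 27.00
    endloop
  endfacet
  facet normal 0.0000 0.0000 1.0000
    outer loop
      vertex 10.00 5.00 27.00
      vertex 0.95 7.94 27.00
      vertex 0.00 5.00 27.00
    endloop
  endfacet
  facet normal 0.0000 0.0000 1.0000
    outer loop
      vertex 10.00 5.00 27.00
      vertex 0.00 5.00 27.00
      vertex 0.95 2.06 27.00
    endloop
  endfacet
  facet normal 0.0000 0.0000 1.0000
    outer loop
      vertex 10.00 5.00 27.00
      vertex 0.95 2.06 27.00
      vertex 3.45 0.24 27.00
    endloop
  endfacet
  facet normal 0.0000 0.0000 1.0000
    outer loop
      vertex 10.00 5.00 27.00
      vertex 3.45 0.24 27.00
      vertex 6.55 0.24 27.00
    endloop
  endfacet
  facet normal 0.0000 0.0000 1.0000
    outer loop
      vertex 10.00 5.00 27.00
      vertex 6.55 0.24 27.00
      vertex 9.05 2.06 27.00
    endloop
  endfacet
  facet normal 0.9516 0.3075 0.0000
    outer loop
      vertex 10.00 5.00 0.00
      vertex 9.05 7.94 0.00
      vertex 9.05 7.94 27.00
    endloop
  endfacet
  facet normal 0.9516 0.3075 0.0000
    outer loop
      vertex 10.00 5.00 0.00
      vertex 9.05 7.94 27.00
      vertex 10.00 5.00 27.00
    endloop
  endfacet
  facet normal 0.5886 0.8085 0.0000
    outer loop
      vertex 9.05 7.94 0.00
      vertex 6.55 9.76 0.00
      vertex 6.55 9.76 27.00
    endloop
  endfacet
  facet normal 0.5886 0.8085 0.0000
    outer loop
      vertex 9.05 7.94 0.00
      vertex 6.55 9.76 27.00
      vertex 9.05 7.94 27.00
    endloop
  endfacet
  facet normal 0.0000 1.0000 0.0000
    outer loop
      vertex 6.55 9.76 0.00
      vertex 3.45 9.76 0.00
      vertex 3.45 9.76 27.00
    endloop
  endfacet
  facet normal 0.0000 1.0000 0.0000
    outer loop
      vertex 6.55 9.76 0.00
      vertex 3.45 9.76 27.00
      vertex 6.55 9.76 27.00
    endloop
  endfacet
  facet normal -0.5886 0.8085 0.0000
    outer loop
      vertex 3.45 9.76 0.00
      vertex 0.95 7.94 0.00
      vertex 0.95 7.94 27.00
    endloop
  endfacet
  facet normal -0.5886 0.8085 0.0000
    outer loop
      vertex 3.45 9.76 0.00
      vertex 0.95 7.94 27.00
      vertex 3.45 9.76 27.00
    endloop
  endfacet
  facet normal -0.9516 0.3075 0.0000
    outer loop
      vertex 0.95 7.94 0.00
      vertex 0.00 5.00 0.00
      vertex 0.00 5.00 27.00
    endloop
  endfacet
  facet normal -0.9516 0.3075 0.0000
    outer loop
      vertex 0.95 7.94 0.00
      vertex 0.00 5.00 27.00
      vertex 0.95 7.94 27.00
    endloop
  endfacet
  facet normal -0.9516 -0.3075 0.0000
    outer loop
      vertex 0.00 5.00 0.00
      vertex 0.95 2.06 0.00
      vertex 0.95 2.06 27.00
    endloop
  endfacet
  facet normal -0.9516 -0.3075 0.0000
    outer loop
      vertex 0.00 5.00 0.00
      vertex 0.95 2.06 27.00
      vertex 0.00 5.00 27.00
    endloop
  endfacet
  facet normal -0.5886 -0.8085 0.0000
    outer loop
      vertex 0.95 2.06 0.00
      vertex 3.45 0.24 0.00
      vertex 3.45 0.24 27.00
    endloop
  endfacet
  facet normal -0.5886 -0.8085 0.0000
    outer loop
      vertex 0.95 2.06 0.00
      vertex 3.45 0.24 27.00
      vertex 0.95 2.06 27.00
    endloop
  endfacet
  facet normal 0.0000 -1.0000 0.0000
    outer loop
      vertex 3.45 0.24 0.00
      vertex 6.55 0.24 0.00
      vertex 6.55 0.24 27.00
    endloop
  endfacet
  facet normal 0.0000 -1.0000 0.0000
    outer loop
      vertex 3.45 0.24 0.00
      vertex 6.55 0.24 27.00
      vertex 3.45 0.24 27.00
    endloop
  endfacet
  facet normal 0.5886 -0.8085 0.0000
    outer loop
      vertex 6.55 0.24 0.00
      vertex 9.05 2.06 0.00
      vertex 9.05 2.06 27.00
    endloop
  endfacet
  facet normal 0.5886 -0.8085 0.0000
    outer loop
      vertex 6.55 0.24 0.00
      vertex 9.05 2.06 27.00
      vertex 6.55 0.24 27.00
    endloop
  endfacet
  facet normal 0.9516 -0.3075 0.0000
    outer loop
      vertex 9.05 2.06 0.00
      vertex 10.00 5.00 0.00
      vertex 10.00 5.00 27.00
    endloop
  endfacet
  facet normal 0.9516 -0.3075 0.0000
    outer loop
      vertex 9.05 2.06 0.00
      vertex 10.00 5.00 27.00
      vertex 9.05 2.06 27.00
    endloop
  endfacet
endsolid part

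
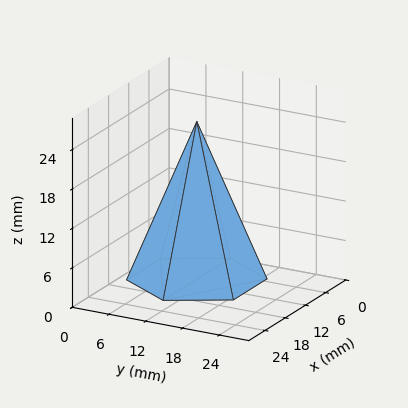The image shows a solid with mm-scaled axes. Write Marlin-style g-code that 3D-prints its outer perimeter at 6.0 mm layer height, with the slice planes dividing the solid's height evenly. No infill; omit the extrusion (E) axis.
Reading the render: the shape is a regular 6-sided pyramid, base circumscribed radius ≈ 10 mm, apex at z ≈ 24 mm (dimensions read to the nearest mm from the axis ticks). For the g-code, the solid's height is divided into equal slices at the stated Δz and each level perimeter traced with G1 moves after a G0 lift.

; perimeter-only toolpath
G21 ; units = mm
G90 ; absolute positioning
G28 ; home
; layer 1
G0 Z6.0
G0 X17.5 Y10.0
G1 X13.8 Y16.5
G1 X6.2 Y16.5
G1 X2.5 Y10.0
G1 X6.2 Y3.5
G1 X13.8 Y3.5
G1 X17.5 Y10.0
; layer 2
G0 Z12.0
G0 X15.0 Y10.0
G1 X12.5 Y14.3
G1 X7.5 Y14.3
G1 X5.0 Y10.0
G1 X7.5 Y5.7
G1 X12.5 Y5.7
G1 X15.0 Y10.0
; layer 3
G0 Z18.0
G0 X12.5 Y10.0
G1 X11.2 Y12.2
G1 X8.8 Y12.2
G1 X7.5 Y10.0
G1 X8.8 Y7.8
G1 X11.2 Y7.8
G1 X12.5 Y10.0
M2 ; end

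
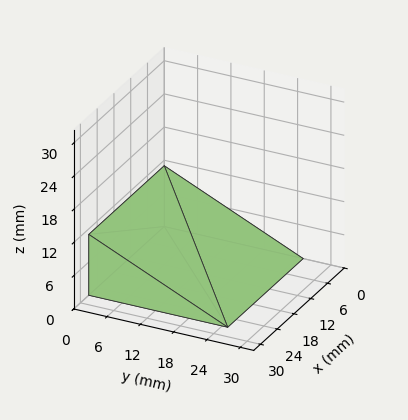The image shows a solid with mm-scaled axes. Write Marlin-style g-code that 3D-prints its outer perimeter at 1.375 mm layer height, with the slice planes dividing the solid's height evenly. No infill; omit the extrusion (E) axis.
Reading the render: the shape is a wedge (ramp): 27 × 25 mm base, rising to 11 mm along the y=0 edge and sloping linearly to z=0 at y=25 (dimensions read to the nearest mm from the axis ticks). For the g-code, the solid's height is divided into equal slices at the stated Δz and each level perimeter traced with G1 moves after a G0 lift.

; perimeter-only toolpath
G21 ; units = mm
G90 ; absolute positioning
G28 ; home
; layer 1
G0 Z1.375
G0 X0.000 Y0.000
G1 X27.000 Y0.000
G1 X27.000 Y21.875
G1 X0.000 Y21.875
G1 X0.000 Y0.000
; layer 2
G0 Z2.750
G0 X0.000 Y0.000
G1 X27.000 Y0.000
G1 X27.000 Y18.750
G1 X0.000 Y18.750
G1 X0.000 Y0.000
; layer 3
G0 Z4.125
G0 X0.000 Y0.000
G1 X27.000 Y0.000
G1 X27.000 Y15.625
G1 X0.000 Y15.625
G1 X0.000 Y0.000
; layer 4
G0 Z5.500
G0 X0.000 Y0.000
G1 X27.000 Y0.000
G1 X27.000 Y12.500
G1 X0.000 Y12.500
G1 X0.000 Y0.000
; layer 5
G0 Z6.875
G0 X0.000 Y0.000
G1 X27.000 Y0.000
G1 X27.000 Y9.375
G1 X0.000 Y9.375
G1 X0.000 Y0.000
; layer 6
G0 Z8.250
G0 X0.000 Y0.000
G1 X27.000 Y0.000
G1 X27.000 Y6.250
G1 X0.000 Y6.250
G1 X0.000 Y0.000
; layer 7
G0 Z9.625
G0 X0.000 Y0.000
G1 X27.000 Y0.000
G1 X27.000 Y3.125
G1 X0.000 Y3.125
G1 X0.000 Y0.000
M2 ; end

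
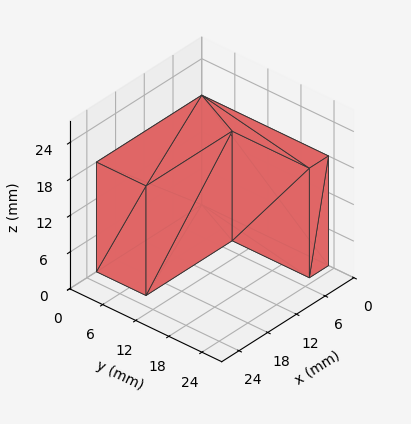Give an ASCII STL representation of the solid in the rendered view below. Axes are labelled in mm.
Reading the render: the shape is an L-shaped prism: outer 22 × 23 mm, arm thicknesses ≈ 9 mm (horizontal) and 4 mm (vertical), extruded 18 mm in z (dimensions read to the nearest mm from the axis ticks). For the STL, each face is triangulated and given an outward normal.

solid part
  facet normal 0.0000 0.0000 -1.0000
    outer loop
      vertex 22.0 9.0 0.0
      vertex 22.0 0.0 0.0
      vertex 0.0 0.0 0.0
    endloop
  endfacet
  facet normal 0.0000 0.0000 -1.0000
    outer loop
      vertex 4.0 9.0 0.0
      vertex 22.0 9.0 0.0
      vertex 0.0 0.0 0.0
    endloop
  endfacet
  facet normal 0.0000 0.0000 -1.0000
    outer loop
      vertex 4.0 23.0 0.0
      vertex 4.0 9.0 0.0
      vertex 0.0 0.0 0.0
    endloop
  endfacet
  facet normal 0.0000 0.0000 -1.0000
    outer loop
      vertex 0.0 23.0 0.0
      vertex 4.0 23.0 0.0
      vertex 0.0 0.0 0.0
    endloop
  endfacet
  facet normal 0.0000 0.0000 1.0000
    outer loop
      vertex 0.0 0.0 18.0
      vertex 22.0 0.0 18.0
      vertex 22.0 9.0 18.0
    endloop
  endfacet
  facet normal 0.0000 0.0000 1.0000
    outer loop
      vertex 0.0 0.0 18.0
      vertex 22.0 9.0 18.0
      vertex 4.0 9.0 18.0
    endloop
  endfacet
  facet normal 0.0000 0.0000 1.0000
    outer loop
      vertex 0.0 0.0 18.0
      vertex 4.0 9.0 18.0
      vertex 4.0 23.0 18.0
    endloop
  endfacet
  facet normal 0.0000 0.0000 1.0000
    outer loop
      vertex 0.0 0.0 18.0
      vertex 4.0 23.0 18.0
      vertex 0.0 23.0 18.0
    endloop
  endfacet
  facet normal 0.0000 -1.0000 0.0000
    outer loop
      vertex 0.0 0.0 0.0
      vertex 22.0 0.0 0.0
      vertex 22.0 0.0 18.0
    endloop
  endfacet
  facet normal 0.0000 -1.0000 0.0000
    outer loop
      vertex 0.0 0.0 0.0
      vertex 22.0 0.0 18.0
      vertex 0.0 0.0 18.0
    endloop
  endfacet
  facet normal 1.0000 0.0000 0.0000
    outer loop
      vertex 22.0 0.0 0.0
      vertex 22.0 9.0 0.0
      vertex 22.0 9.0 18.0
    endloop
  endfacet
  facet normal 1.0000 0.0000 0.0000
    outer loop
      vertex 22.0 0.0 0.0
      vertex 22.0 9.0 18.0
      vertex 22.0 0.0 18.0
    endloop
  endfacet
  facet normal 0.0000 1.0000 0.0000
    outer loop
      vertex 22.0 9.0 0.0
      vertex 4.0 9.0 0.0
      vertex 4.0 9.0 18.0
    endloop
  endfacet
  facet normal 0.0000 1.0000 0.0000
    outer loop
      vertex 22.0 9.0 0.0
      vertex 4.0 9.0 18.0
      vertex 22.0 9.0 18.0
    endloop
  endfacet
  facet normal 1.0000 0.0000 0.0000
    outer loop
      vertex 4.0 9.0 0.0
      vertex 4.0 23.0 0.0
      vertex 4.0 23.0 18.0
    endloop
  endfacet
  facet normal 1.0000 0.0000 0.0000
    outer loop
      vertex 4.0 9.0 0.0
      vertex 4.0 23.0 18.0
      vertex 4.0 9.0 18.0
    endloop
  endfacet
  facet normal 0.0000 1.0000 0.0000
    outer loop
      vertex 4.0 23.0 0.0
      vertex 0.0 23.0 0.0
      vertex 0.0 23.0 18.0
    endloop
  endfacet
  facet normal 0.0000 1.0000 0.0000
    outer loop
      vertex 4.0 23.0 0.0
      vertex 0.0 23.0 18.0
      vertex 4.0 23.0 18.0
    endloop
  endfacet
  facet normal -1.0000 0.0000 0.0000
    outer loop
      vertex 0.0 23.0 0.0
      vertex 0.0 0.0 0.0
      vertex 0.0 0.0 18.0
    endloop
  endfacet
  facet normal -1.0000 0.0000 0.0000
    outer loop
      vertex 0.0 23.0 0.0
      vertex 0.0 0.0 18.0
      vertex 0.0 23.0 18.0
    endloop
  endfacet
endsolid part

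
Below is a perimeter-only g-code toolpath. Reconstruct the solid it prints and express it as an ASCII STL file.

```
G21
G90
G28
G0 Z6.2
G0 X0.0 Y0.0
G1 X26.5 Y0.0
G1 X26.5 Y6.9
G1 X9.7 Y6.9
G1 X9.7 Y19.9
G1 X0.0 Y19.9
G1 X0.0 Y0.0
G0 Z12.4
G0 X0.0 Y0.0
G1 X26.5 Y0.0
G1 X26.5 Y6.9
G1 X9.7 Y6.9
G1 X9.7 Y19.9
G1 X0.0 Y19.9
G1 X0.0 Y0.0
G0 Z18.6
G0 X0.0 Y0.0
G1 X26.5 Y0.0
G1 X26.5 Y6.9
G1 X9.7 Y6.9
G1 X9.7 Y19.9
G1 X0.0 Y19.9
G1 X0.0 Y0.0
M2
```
solid part
  facet normal 0.0000 0.0000 -1.0000
    outer loop
      vertex 26.5 6.9 0.0
      vertex 26.5 0.0 0.0
      vertex 0.0 0.0 0.0
    endloop
  endfacet
  facet normal 0.0000 0.0000 -1.0000
    outer loop
      vertex 9.7 6.9 0.0
      vertex 26.5 6.9 0.0
      vertex 0.0 0.0 0.0
    endloop
  endfacet
  facet normal 0.0000 0.0000 -1.0000
    outer loop
      vertex 9.7 19.9 0.0
      vertex 9.7 6.9 0.0
      vertex 0.0 0.0 0.0
    endloop
  endfacet
  facet normal 0.0000 0.0000 -1.0000
    outer loop
      vertex 0.0 19.9 0.0
      vertex 9.7 19.9 0.0
      vertex 0.0 0.0 0.0
    endloop
  endfacet
  facet normal 0.0000 0.0000 1.0000
    outer loop
      vertex 0.0 0.0 18.6
      vertex 26.5 0.0 18.6
      vertex 26.5 6.9 18.6
    endloop
  endfacet
  facet normal 0.0000 0.0000 1.0000
    outer loop
      vertex 0.0 0.0 18.6
      vertex 26.5 6.9 18.6
      vertex 9.7 6.9 18.6
    endloop
  endfacet
  facet normal 0.0000 0.0000 1.0000
    outer loop
      vertex 0.0 0.0 18.6
      vertex 9.7 6.9 18.6
      vertex 9.7 19.9 18.6
    endloop
  endfacet
  facet normal 0.0000 0.0000 1.0000
    outer loop
      vertex 0.0 0.0 18.6
      vertex 9.7 19.9 18.6
      vertex 0.0 19.9 18.6
    endloop
  endfacet
  facet normal 0.0000 -1.0000 0.0000
    outer loop
      vertex 0.0 0.0 0.0
      vertex 26.5 0.0 0.0
      vertex 26.5 0.0 18.6
    endloop
  endfacet
  facet normal 0.0000 -1.0000 0.0000
    outer loop
      vertex 0.0 0.0 0.0
      vertex 26.5 0.0 18.6
      vertex 0.0 0.0 18.6
    endloop
  endfacet
  facet normal 1.0000 0.0000 0.0000
    outer loop
      vertex 26.5 0.0 0.0
      vertex 26.5 6.9 0.0
      vertex 26.5 6.9 18.6
    endloop
  endfacet
  facet normal 1.0000 0.0000 0.0000
    outer loop
      vertex 26.5 0.0 0.0
      vertex 26.5 6.9 18.6
      vertex 26.5 0.0 18.6
    endloop
  endfacet
  facet normal 0.0000 1.0000 0.0000
    outer loop
      vertex 26.5 6.9 0.0
      vertex 9.7 6.9 0.0
      vertex 9.7 6.9 18.6
    endloop
  endfacet
  facet normal 0.0000 1.0000 0.0000
    outer loop
      vertex 26.5 6.9 0.0
      vertex 9.7 6.9 18.6
      vertex 26.5 6.9 18.6
    endloop
  endfacet
  facet normal 1.0000 0.0000 0.0000
    outer loop
      vertex 9.7 6.9 0.0
      vertex 9.7 19.9 0.0
      vertex 9.7 19.9 18.6
    endloop
  endfacet
  facet normal 1.0000 0.0000 0.0000
    outer loop
      vertex 9.7 6.9 0.0
      vertex 9.7 19.9 18.6
      vertex 9.7 6.9 18.6
    endloop
  endfacet
  facet normal 0.0000 1.0000 0.0000
    outer loop
      vertex 9.7 19.9 0.0
      vertex 0.0 19.9 0.0
      vertex 0.0 19.9 18.6
    endloop
  endfacet
  facet normal 0.0000 1.0000 0.0000
    outer loop
      vertex 9.7 19.9 0.0
      vertex 0.0 19.9 18.6
      vertex 9.7 19.9 18.6
    endloop
  endfacet
  facet normal -1.0000 0.0000 0.0000
    outer loop
      vertex 0.0 19.9 0.0
      vertex 0.0 0.0 0.0
      vertex 0.0 0.0 18.6
    endloop
  endfacet
  facet normal -1.0000 0.0000 0.0000
    outer loop
      vertex 0.0 19.9 0.0
      vertex 0.0 0.0 18.6
      vertex 0.0 19.9 18.6
    endloop
  endfacet
endsolid part

The G0 Z moves step by Δz≈6.2 mm. Every layer's G1 loop is the same polygon, so the solid is a straight extrusion of it from z=0 to z≈18.6. Closing with flat bottom and top caps and triangulating gives 20 facets — an L-shaped prism: outer 26.5 × 19.9 mm, arm thicknesses ≈ 6.9 mm (horizontal) and 9.7 mm (vertical), extruded 18.6 mm in z.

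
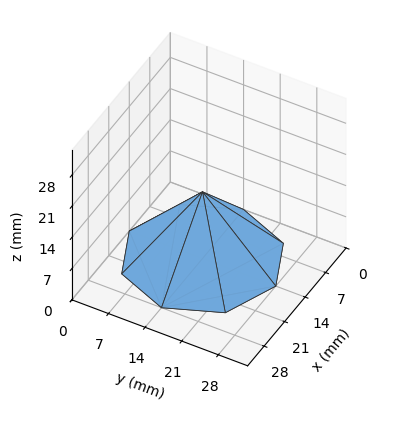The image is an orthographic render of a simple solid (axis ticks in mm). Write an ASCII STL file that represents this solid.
Reading the render: the shape is a regular 8-sided pyramid, base circumscribed radius ≈ 14 mm, apex at z ≈ 15 mm (dimensions read to the nearest mm from the axis ticks). For the STL, each face is triangulated and given an outward normal.

solid part
  facet normal 0.0000 0.0000 -1.0000
    outer loop
      vertex 14.000 28.000 0.000
      vertex 23.899 23.899 0.000
      vertex 28.000 14.000 0.000
    endloop
  endfacet
  facet normal 0.0000 0.0000 -1.0000
    outer loop
      vertex 4.101 23.899 0.000
      vertex 14.000 28.000 0.000
      vertex 28.000 14.000 0.000
    endloop
  endfacet
  facet normal 0.0000 0.0000 -1.0000
    outer loop
      vertex 0.000 14.000 0.000
      vertex 4.101 23.899 0.000
      vertex 28.000 14.000 0.000
    endloop
  endfacet
  facet normal 0.0000 0.0000 -1.0000
    outer loop
      vertex 4.101 4.101 0.000
      vertex 0.000 14.000 0.000
      vertex 28.000 14.000 0.000
    endloop
  endfacet
  facet normal 0.0000 0.0000 -1.0000
    outer loop
      vertex 14.000 0.000 0.000
      vertex 4.101 4.101 0.000
      vertex 28.000 14.000 0.000
    endloop
  endfacet
  facet normal 0.0000 0.0000 -1.0000
    outer loop
      vertex 23.899 4.101 0.000
      vertex 14.000 0.000 0.000
      vertex 28.000 14.000 0.000
    endloop
  endfacet
  facet normal 0.6997 0.2899 0.6530
    outer loop
      vertex 28.000 14.000 0.000
      vertex 23.899 23.899 0.000
      vertex 14.000 14.000 15.000
    endloop
  endfacet
  facet normal 0.2899 0.6997 0.6530
    outer loop
      vertex 23.899 23.899 0.000
      vertex 14.000 28.000 0.000
      vertex 14.000 14.000 15.000
    endloop
  endfacet
  facet normal -0.2899 0.6997 0.6530
    outer loop
      vertex 14.000 28.000 0.000
      vertex 4.101 23.899 0.000
      vertex 14.000 14.000 15.000
    endloop
  endfacet
  facet normal -0.6997 0.2899 0.6530
    outer loop
      vertex 4.101 23.899 0.000
      vertex 0.000 14.000 0.000
      vertex 14.000 14.000 15.000
    endloop
  endfacet
  facet normal -0.6997 -0.2899 0.6530
    outer loop
      vertex 0.000 14.000 0.000
      vertex 4.101 4.101 0.000
      vertex 14.000 14.000 15.000
    endloop
  endfacet
  facet normal -0.2899 -0.6997 0.6530
    outer loop
      vertex 4.101 4.101 0.000
      vertex 14.000 0.000 0.000
      vertex 14.000 14.000 15.000
    endloop
  endfacet
  facet normal 0.2899 -0.6997 0.6530
    outer loop
      vertex 14.000 0.000 0.000
      vertex 23.899 4.101 0.000
      vertex 14.000 14.000 15.000
    endloop
  endfacet
  facet normal 0.6997 -0.2899 0.6530
    outer loop
      vertex 23.899 4.101 0.000
      vertex 28.000 14.000 0.000
      vertex 14.000 14.000 15.000
    endloop
  endfacet
endsolid part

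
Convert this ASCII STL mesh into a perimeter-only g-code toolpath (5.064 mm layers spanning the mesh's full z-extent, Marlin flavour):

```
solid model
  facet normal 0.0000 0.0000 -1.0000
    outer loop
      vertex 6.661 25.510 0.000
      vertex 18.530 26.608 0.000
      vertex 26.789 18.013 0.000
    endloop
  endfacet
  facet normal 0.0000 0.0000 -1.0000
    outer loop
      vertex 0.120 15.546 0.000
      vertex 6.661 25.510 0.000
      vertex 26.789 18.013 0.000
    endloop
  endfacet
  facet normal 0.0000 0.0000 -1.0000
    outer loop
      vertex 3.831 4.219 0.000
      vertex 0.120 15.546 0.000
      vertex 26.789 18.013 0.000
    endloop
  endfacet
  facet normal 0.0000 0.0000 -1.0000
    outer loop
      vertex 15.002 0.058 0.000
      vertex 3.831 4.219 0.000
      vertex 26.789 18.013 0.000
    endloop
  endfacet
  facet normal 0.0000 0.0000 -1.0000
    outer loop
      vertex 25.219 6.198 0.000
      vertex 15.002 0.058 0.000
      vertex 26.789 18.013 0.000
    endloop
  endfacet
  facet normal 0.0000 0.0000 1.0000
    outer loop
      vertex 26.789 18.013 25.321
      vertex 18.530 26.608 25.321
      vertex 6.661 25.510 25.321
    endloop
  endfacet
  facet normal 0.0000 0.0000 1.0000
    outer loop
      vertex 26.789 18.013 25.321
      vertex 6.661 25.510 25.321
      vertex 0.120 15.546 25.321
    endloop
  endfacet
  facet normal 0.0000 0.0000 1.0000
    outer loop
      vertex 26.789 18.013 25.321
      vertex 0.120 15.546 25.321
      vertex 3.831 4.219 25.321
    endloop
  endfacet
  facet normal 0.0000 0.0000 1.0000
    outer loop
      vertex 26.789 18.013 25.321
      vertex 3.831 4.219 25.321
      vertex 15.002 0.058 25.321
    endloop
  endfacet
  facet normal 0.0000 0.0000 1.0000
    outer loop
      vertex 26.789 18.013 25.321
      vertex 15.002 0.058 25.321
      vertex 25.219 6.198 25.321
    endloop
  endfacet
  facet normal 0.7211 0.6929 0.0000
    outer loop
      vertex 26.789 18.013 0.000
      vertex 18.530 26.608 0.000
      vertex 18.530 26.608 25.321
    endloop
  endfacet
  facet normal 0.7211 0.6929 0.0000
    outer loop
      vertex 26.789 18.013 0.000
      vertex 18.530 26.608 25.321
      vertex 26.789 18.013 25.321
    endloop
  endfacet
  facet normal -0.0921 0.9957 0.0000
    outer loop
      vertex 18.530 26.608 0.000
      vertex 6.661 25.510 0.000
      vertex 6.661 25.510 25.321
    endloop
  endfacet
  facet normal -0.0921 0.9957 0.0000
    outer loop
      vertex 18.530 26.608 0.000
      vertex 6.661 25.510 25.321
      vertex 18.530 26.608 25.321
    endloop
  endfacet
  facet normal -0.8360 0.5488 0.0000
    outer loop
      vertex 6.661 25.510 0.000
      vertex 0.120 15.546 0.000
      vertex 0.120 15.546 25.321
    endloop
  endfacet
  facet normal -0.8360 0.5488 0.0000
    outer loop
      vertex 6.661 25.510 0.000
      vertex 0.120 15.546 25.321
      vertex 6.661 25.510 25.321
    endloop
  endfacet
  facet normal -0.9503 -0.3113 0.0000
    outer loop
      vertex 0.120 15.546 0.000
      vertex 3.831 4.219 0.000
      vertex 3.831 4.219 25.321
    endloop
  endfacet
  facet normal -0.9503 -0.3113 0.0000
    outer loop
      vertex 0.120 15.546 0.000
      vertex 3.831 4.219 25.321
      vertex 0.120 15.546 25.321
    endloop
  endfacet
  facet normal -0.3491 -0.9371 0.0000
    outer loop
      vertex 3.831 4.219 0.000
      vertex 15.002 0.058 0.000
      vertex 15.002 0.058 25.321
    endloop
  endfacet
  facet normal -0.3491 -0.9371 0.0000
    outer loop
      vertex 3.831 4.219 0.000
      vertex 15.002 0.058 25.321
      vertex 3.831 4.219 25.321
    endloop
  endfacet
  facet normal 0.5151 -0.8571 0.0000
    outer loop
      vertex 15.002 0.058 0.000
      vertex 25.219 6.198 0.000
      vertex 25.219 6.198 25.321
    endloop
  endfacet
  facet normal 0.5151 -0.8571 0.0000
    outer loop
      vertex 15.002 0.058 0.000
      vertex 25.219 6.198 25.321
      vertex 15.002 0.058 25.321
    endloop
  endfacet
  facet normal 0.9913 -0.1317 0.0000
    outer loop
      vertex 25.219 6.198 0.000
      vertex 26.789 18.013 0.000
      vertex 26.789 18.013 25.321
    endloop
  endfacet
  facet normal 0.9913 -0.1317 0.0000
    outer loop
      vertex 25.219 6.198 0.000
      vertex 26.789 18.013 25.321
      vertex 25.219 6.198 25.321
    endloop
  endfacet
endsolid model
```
; perimeter-only toolpath
G21 ; units = mm
G90 ; absolute positioning
G28 ; home
; layer 1
G0 Z5.064
G0 X26.789 Y18.013
G1 X18.530 Y26.608
G1 X6.661 Y25.510
G1 X0.120 Y15.546
G1 X3.831 Y4.219
G1 X15.002 Y0.058
G1 X25.219 Y6.198
G1 X26.789 Y18.013
; layer 2
G0 Z10.128
G0 X26.789 Y18.013
G1 X18.530 Y26.608
G1 X6.661 Y25.510
G1 X0.120 Y15.546
G1 X3.831 Y4.219
G1 X15.002 Y0.058
G1 X25.219 Y6.198
G1 X26.789 Y18.013
; layer 3
G0 Z15.193
G0 X26.789 Y18.013
G1 X18.530 Y26.608
G1 X6.661 Y25.510
G1 X0.120 Y15.546
G1 X3.831 Y4.219
G1 X15.002 Y0.058
G1 X25.219 Y6.198
G1 X26.789 Y18.013
; layer 4
G0 Z20.257
G0 X26.789 Y18.013
G1 X18.530 Y26.608
G1 X6.661 Y25.510
G1 X0.120 Y15.546
G1 X3.831 Y4.219
G1 X15.002 Y0.058
G1 X25.219 Y6.198
G1 X26.789 Y18.013
; layer 5
G0 Z25.321
G0 X26.789 Y18.013
G1 X18.530 Y26.608
G1 X6.661 Y25.510
G1 X0.120 Y15.546
G1 X3.831 Y4.219
G1 X15.002 Y0.058
G1 X25.219 Y6.198
G1 X26.789 Y18.013
M2 ; end

The solid is a regular 7-sided prism (a cylinder approximated with 7 flat sides), circumscribed radius ≈ 13.7 mm, height ≈ 25.3 mm. Slicing at Δz = 5.064 mm — 5 equal slices spanning the solid's height, so layer i sits at z = i·h/5 — gives 5 non-empty perimeters. Each is a 7-segment closed polygon; G0 lifts to the layer z and rapids to the start vertex, then G1 traces the edges.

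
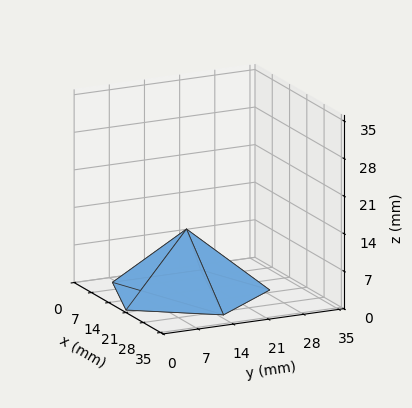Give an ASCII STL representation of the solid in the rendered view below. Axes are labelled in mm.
Reading the render: the shape is a regular 5-sided pyramid, base circumscribed radius ≈ 15 mm, apex at z ≈ 12 mm (dimensions read to the nearest mm from the axis ticks). For the STL, each face is triangulated and given an outward normal.

solid part
  facet normal 0.0000 0.0000 -1.0000
    outer loop
      vertex 2.9 23.8 0.0
      vertex 19.6 29.3 0.0
      vertex 30.0 15.0 0.0
    endloop
  endfacet
  facet normal 0.0000 0.0000 -1.0000
    outer loop
      vertex 2.9 6.2 0.0
      vertex 2.9 23.8 0.0
      vertex 30.0 15.0 0.0
    endloop
  endfacet
  facet normal 0.0000 0.0000 -1.0000
    outer loop
      vertex 19.6 0.7 0.0
      vertex 2.9 6.2 0.0
      vertex 30.0 15.0 0.0
    endloop
  endfacet
  facet normal 0.5687 0.4136 0.7109
    outer loop
      vertex 30.0 15.0 0.0
      vertex 19.6 29.3 0.0
      vertex 15.0 15.0 12.0
    endloop
  endfacet
  facet normal -0.2199 0.6676 0.7113
    outer loop
      vertex 19.6 29.3 0.0
      vertex 2.9 23.8 0.0
      vertex 15.0 15.0 12.0
    endloop
  endfacet
  facet normal -0.7042 0.0000 0.7100
    outer loop
      vertex 2.9 23.8 0.0
      vertex 2.9 6.2 0.0
      vertex 15.0 15.0 12.0
    endloop
  endfacet
  facet normal -0.2199 -0.6676 0.7113
    outer loop
      vertex 2.9 6.2 0.0
      vertex 19.6 0.7 0.0
      vertex 15.0 15.0 12.0
    endloop
  endfacet
  facet normal 0.5687 -0.4136 0.7109
    outer loop
      vertex 19.6 0.7 0.0
      vertex 30.0 15.0 0.0
      vertex 15.0 15.0 12.0
    endloop
  endfacet
endsolid part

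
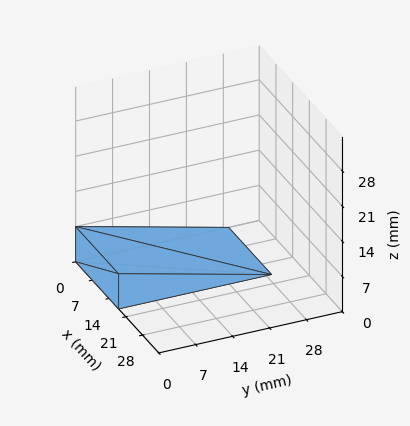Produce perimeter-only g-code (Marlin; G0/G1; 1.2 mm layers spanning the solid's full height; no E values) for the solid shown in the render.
Reading the render: the shape is a wedge (ramp): 18 × 29 mm base, rising to 7 mm along the y=0 edge and sloping linearly to z=0 at y=29 (dimensions read to the nearest mm from the axis ticks). For the g-code, the solid's height is divided into equal slices at the stated Δz and each level perimeter traced with G1 moves after a G0 lift.

; perimeter-only toolpath
G21 ; units = mm
G90 ; absolute positioning
G28 ; home
; layer 1
G0 Z1.2
G0 X0.0 Y0.0
G1 X18.0 Y0.0
G1 X18.0 Y24.2
G1 X0.0 Y24.2
G1 X0.0 Y0.0
; layer 2
G0 Z2.3
G0 X0.0 Y0.0
G1 X18.0 Y0.0
G1 X18.0 Y19.3
G1 X0.0 Y19.3
G1 X0.0 Y0.0
; layer 3
G0 Z3.5
G0 X0.0 Y0.0
G1 X18.0 Y0.0
G1 X18.0 Y14.5
G1 X0.0 Y14.5
G1 X0.0 Y0.0
; layer 4
G0 Z4.7
G0 X0.0 Y0.0
G1 X18.0 Y0.0
G1 X18.0 Y9.7
G1 X0.0 Y9.7
G1 X0.0 Y0.0
; layer 5
G0 Z5.8
G0 X0.0 Y0.0
G1 X18.0 Y0.0
G1 X18.0 Y4.8
G1 X0.0 Y4.8
G1 X0.0 Y0.0
M2 ; end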